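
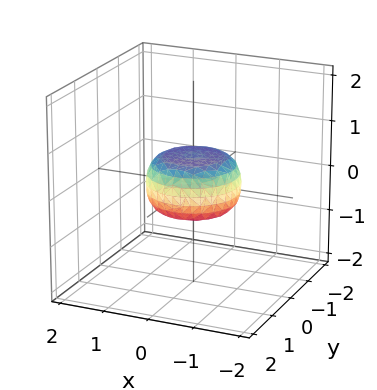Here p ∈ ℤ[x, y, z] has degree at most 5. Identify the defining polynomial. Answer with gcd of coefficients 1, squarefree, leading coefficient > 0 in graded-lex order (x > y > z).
2*x^4 + 4*x^2*y^2 + 2*y^4 - x^2 - y^2 + 3*z^2 - 1

deg p = 4.
Symmetries: the surface is invariant under rotation about z: p = q(x² + y², z).
Checking where it meets the axes: the y-axis gridline crossings are at y ∈ {-1, 1}; a circular section at z = 0 has radius exactly 1; among the integer gridlines, it crosses the x-axis at x ∈ {-1, 1}.
Assembling these constraints gives the stated polynomial.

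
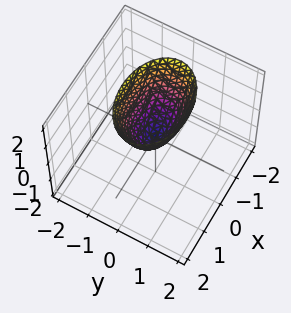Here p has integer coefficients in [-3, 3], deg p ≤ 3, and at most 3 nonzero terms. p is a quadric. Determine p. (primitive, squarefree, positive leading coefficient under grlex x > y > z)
x^2 + 2*y^2 - z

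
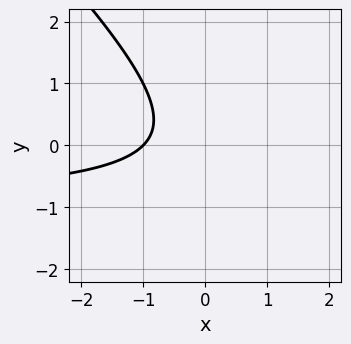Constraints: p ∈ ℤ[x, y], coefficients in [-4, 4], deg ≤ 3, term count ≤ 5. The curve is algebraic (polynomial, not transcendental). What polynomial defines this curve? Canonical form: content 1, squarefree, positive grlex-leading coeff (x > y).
First, degree: the shape is more complex than any degree-1 curve, so deg p = 2.
Next, observable constraints: one x-axis crossing is at x = -1; the curve avoids every integer y-axis point in the box.
Finally, solving for integer coefficients yields p as stated.

x*y + y^2 + x + 1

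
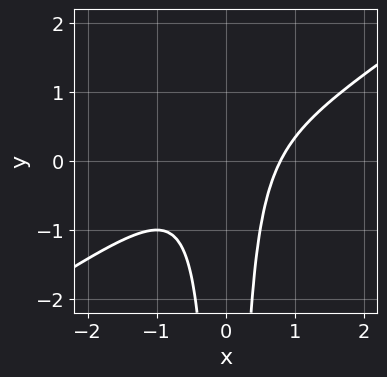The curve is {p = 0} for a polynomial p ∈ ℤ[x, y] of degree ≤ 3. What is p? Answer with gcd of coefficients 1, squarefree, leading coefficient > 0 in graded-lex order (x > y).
2*x^3 - 3*x^2*y - 1

(a) deg p = 3. The shape is more complex than any degree-2 curve.
(b) From the visible intercepts: no y-intercept at any integer in the box.
(c) Fitting integer coefficients to these (and the overall shape) gives p.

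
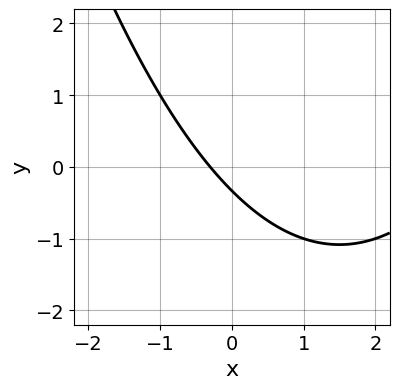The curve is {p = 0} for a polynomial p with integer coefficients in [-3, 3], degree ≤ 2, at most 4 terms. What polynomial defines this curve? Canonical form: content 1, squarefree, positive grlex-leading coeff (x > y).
1. deg p = 2.
2. Matching integer coefficients to the picture gives p.

x^2 - 3*x - 3*y - 1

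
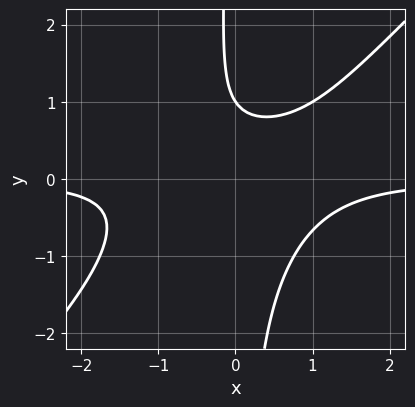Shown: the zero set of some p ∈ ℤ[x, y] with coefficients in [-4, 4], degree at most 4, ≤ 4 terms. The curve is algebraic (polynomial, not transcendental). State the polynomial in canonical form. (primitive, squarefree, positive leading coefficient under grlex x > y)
First, deg p = 3.
Next, from the visible intercepts: no x-intercept at any integer in the box; it crosses the y-axis at the gridline y = 1.
Finally, fitting integer coefficients to these (and the overall shape) gives p.

3*x^2*y - 3*x*y^2 - 2*y + 2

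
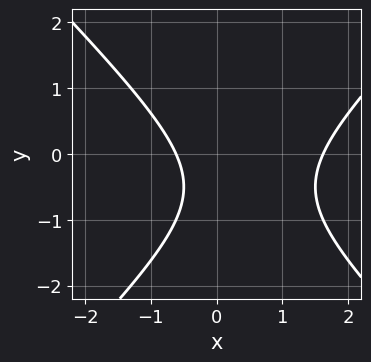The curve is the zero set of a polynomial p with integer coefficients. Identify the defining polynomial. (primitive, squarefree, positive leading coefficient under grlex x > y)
x^2 - y^2 - x - y - 1

1. deg p = 2. No degree-1 curve has this shape.
2. Against the integer gridlines: the curve avoids every integer y-axis point in the box.
3. Solving for integer coefficients yields p as stated.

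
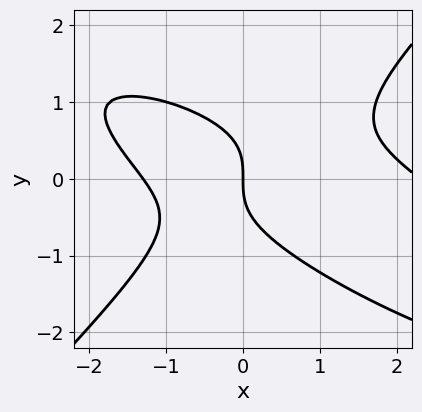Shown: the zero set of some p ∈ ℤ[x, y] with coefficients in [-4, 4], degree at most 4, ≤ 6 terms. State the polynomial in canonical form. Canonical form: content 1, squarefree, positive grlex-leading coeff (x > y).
x^3 + 2*x^2*y - 3*y^3 - x^2 - 3*x

First, deg p = 3. No degree-2 curve has this shape.
Then, observable constraints: one y-axis crossing is at y = 0; one x-axis crossing is at x = 0.
Finally, putting this together gives p.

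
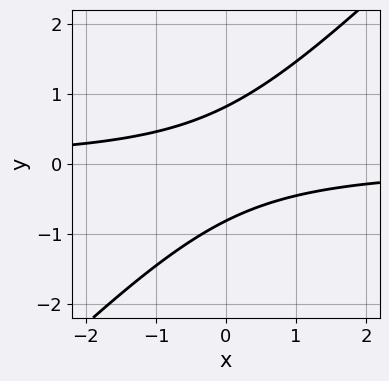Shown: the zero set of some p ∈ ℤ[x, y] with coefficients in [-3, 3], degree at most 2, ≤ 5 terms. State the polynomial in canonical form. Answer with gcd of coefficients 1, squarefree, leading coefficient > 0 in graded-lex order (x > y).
3*x*y - 3*y^2 + 2

The degree is 2 — a generic line meets the curve in up to 2 points.
Observable constraints: the curve avoids every integer x-axis point in the box.
Together with the visible shape, these determine p as stated.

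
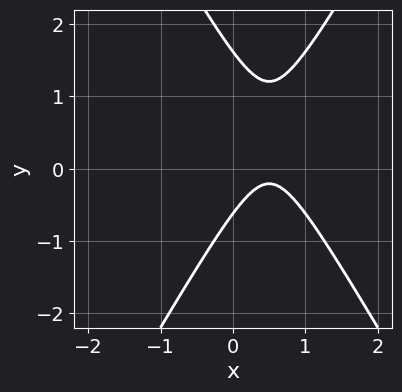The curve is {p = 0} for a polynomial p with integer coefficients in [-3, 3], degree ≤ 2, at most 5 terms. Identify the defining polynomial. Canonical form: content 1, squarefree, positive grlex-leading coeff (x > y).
(a) deg p = 2. The shape is more complex than any degree-1 curve.
(b) From the visible intercepts: the curve avoids every integer x-axis point in the box.
(c) Fitting integer coefficients to these (and the overall shape) gives p.

3*x^2 - y^2 - 3*x + y + 1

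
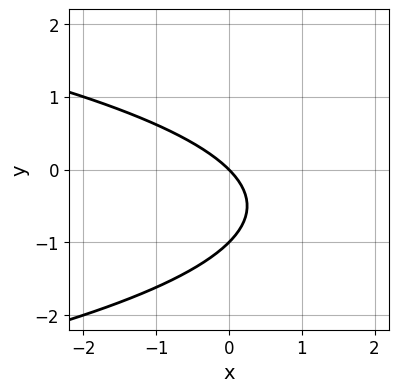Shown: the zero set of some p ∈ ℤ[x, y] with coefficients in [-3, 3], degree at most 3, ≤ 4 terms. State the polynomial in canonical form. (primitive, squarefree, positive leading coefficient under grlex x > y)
y^2 + x + y

(a) Degree: no degree-1 curve has this shape, so deg p = 2.
(b) From the axis intercepts and sections: among the integer gridlines, it crosses the y-axis at y ∈ {-1, 0}; it crosses the x-axis at the gridline x = 0.
(c) Putting this together gives p.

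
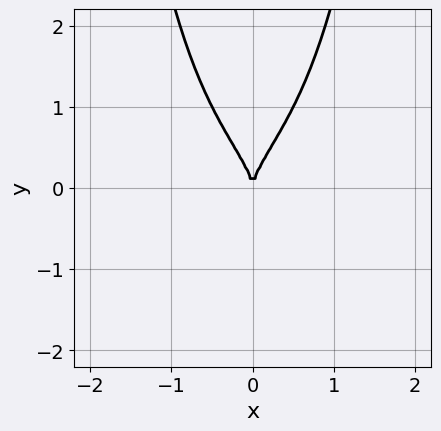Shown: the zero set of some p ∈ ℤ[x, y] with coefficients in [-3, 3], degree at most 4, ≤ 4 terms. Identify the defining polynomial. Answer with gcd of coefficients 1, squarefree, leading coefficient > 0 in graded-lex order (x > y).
2*x^2*y^2 - y^3 + 2*x^2

1. deg p = 4.
2. Symmetries: mirror symmetry x ↦ −x ⇒ only even powers of x.
3. Checking where it meets the axes: it meets the y-axis at y = 0 (among the integer gridlines); it meets the x-axis at x = 0 (among the integer gridlines).
4. Putting this together gives p.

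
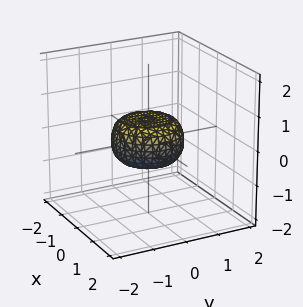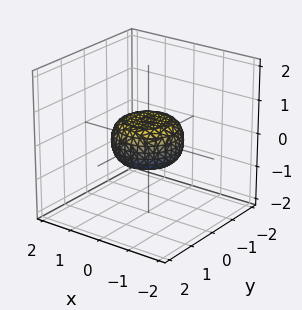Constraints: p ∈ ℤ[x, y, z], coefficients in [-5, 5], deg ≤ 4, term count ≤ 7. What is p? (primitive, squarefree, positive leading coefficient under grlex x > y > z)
First, degree: no degree-3 surface has this shape, so deg p = 4.
Next, symmetries: rotational symmetry about the z-axis ⇒ p depends on x, y only through x² + y².
Then, checking where it meets the axes: the x-axis gridline crossings are at x ∈ {-1, 1}; among the integer gridlines, it crosses the y-axis at y ∈ {-1, 1}; a circular section at z = 0 has radius exactly 1.
Finally, solving for integer coefficients yields p as stated.

2*x^4 + 4*x^2*y^2 + 2*y^4 - x^2 - y^2 + 3*z^2 - 1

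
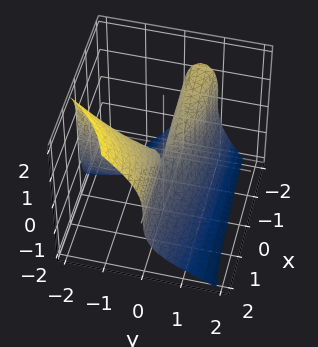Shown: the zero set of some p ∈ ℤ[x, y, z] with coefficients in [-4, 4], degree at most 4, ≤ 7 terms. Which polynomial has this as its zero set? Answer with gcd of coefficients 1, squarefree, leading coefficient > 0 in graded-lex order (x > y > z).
(a) deg p = 3. No degree-2 surface has this shape.
(b) Reading off the gridlines: the visible x-axis segment lies entirely on the surface; the y-axis gridline crossings are at y ∈ {-2, 0}; one z-axis crossing is at z = 0.
(c) Solving for integer coefficients yields p as stated.

2*x*y^2 - y^3 - z^3 - 3*x*y - 2*y^2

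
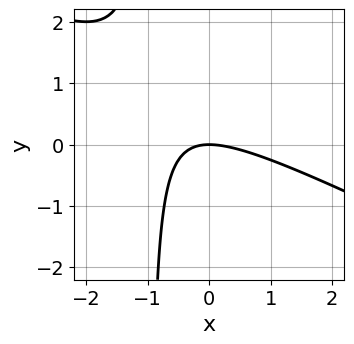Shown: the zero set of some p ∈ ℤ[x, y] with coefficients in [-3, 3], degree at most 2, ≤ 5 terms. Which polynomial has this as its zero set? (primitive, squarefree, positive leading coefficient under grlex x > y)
1. The degree is 2 — the shape is more complex than any degree-1 curve.
2. From the axis intercepts and sections: one x-axis crossing is at x = 0; it meets the y-axis at y = 0 (among the integer gridlines).
3. Assembling these constraints gives the stated polynomial.

x^2 + 2*x*y + 2*y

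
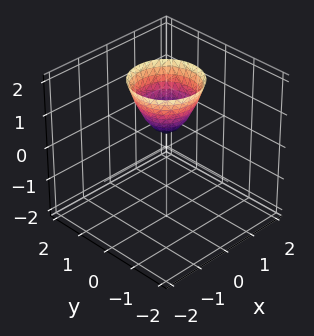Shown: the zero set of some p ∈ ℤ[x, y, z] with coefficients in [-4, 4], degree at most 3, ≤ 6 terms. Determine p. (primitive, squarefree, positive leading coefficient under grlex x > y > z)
3*x^2 + 3*y^2 - 2*z + 1

1. Degree: a generic line meets the surface in up to 2 points, so deg p = 2.
2. By symmetry, every cross-section ⟂ z is a circle, so x, y appear only via x² + y².
3. From the visible intercepts: a circular section at z = 2 has radius exactly 1; no x-intercept at any integer in the box; no y-intercept at any integer in the box.
4. The integer polynomial consistent with all of this is the stated p.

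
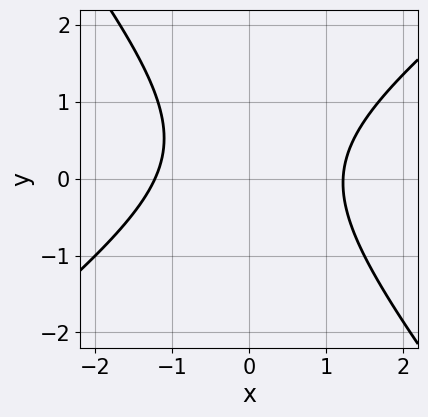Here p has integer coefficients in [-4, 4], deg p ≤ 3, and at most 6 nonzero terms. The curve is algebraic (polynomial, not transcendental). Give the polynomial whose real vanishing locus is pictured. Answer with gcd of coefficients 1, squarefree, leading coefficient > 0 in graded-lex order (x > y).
2*x^2 - x*y - 2*y^2 + y - 3

(a) deg p = 2.
(b) Checking where it meets the axes: it misses every integer gridline on the y-axis.
(c) Together with the visible shape, these determine p as stated.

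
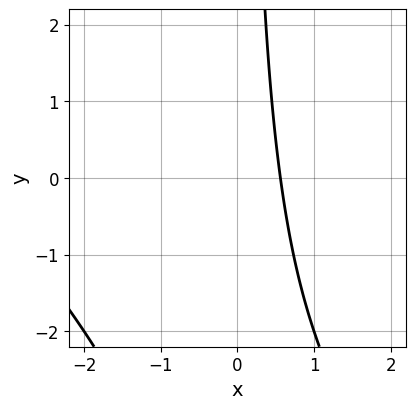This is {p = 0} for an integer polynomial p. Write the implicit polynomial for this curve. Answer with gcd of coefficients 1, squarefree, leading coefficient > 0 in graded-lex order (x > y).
x^2 + x*y + 3*x - 2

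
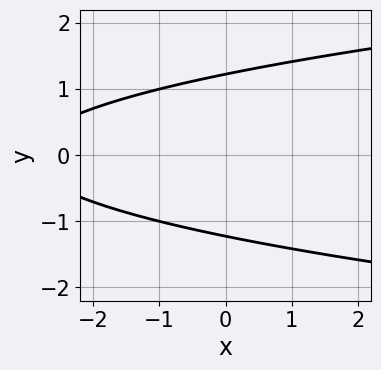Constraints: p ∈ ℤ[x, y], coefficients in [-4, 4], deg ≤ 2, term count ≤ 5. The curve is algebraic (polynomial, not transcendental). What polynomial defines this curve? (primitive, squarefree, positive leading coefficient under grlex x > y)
(a) deg p = 2.
(b) Symmetries: it's symmetric under y → −y, forcing even powers of y.
(c) Against the integer gridlines: no x-intercept at any integer in the box.
(d) Fitting integer coefficients to these (and the overall shape) gives p.

2*y^2 - x - 3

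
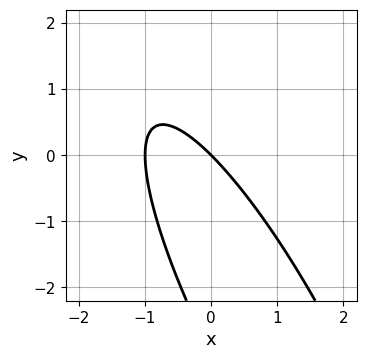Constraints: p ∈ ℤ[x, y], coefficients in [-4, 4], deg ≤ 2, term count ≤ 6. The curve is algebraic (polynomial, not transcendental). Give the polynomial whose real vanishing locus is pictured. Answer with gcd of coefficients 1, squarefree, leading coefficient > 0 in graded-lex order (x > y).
(a) The degree is 2 — the shape is more complex than any degree-1 curve.
(b) Observable constraints: one y-axis crossing is at y = 0; the x-axis gridline crossings are at x ∈ {-1, 0}.
(c) Putting this together gives p.

3*x^2 + 3*x*y + y^2 + 3*x + 3*y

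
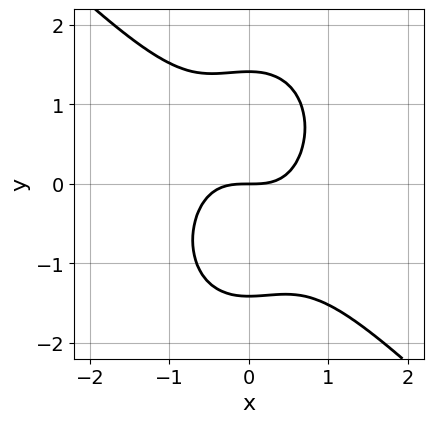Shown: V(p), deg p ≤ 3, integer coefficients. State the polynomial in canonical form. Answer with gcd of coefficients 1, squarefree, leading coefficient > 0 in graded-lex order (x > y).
1. The degree is 3 — no degree-2 curve has this shape.
2. Reading off the gridlines: it meets the y-axis at y = 0 (among the integer gridlines); it crosses the x-axis at the gridline x = 0.
3. Fitting integer coefficients to these (and the overall shape) gives p.

2*x^3 + x^2*y + y^3 - 2*y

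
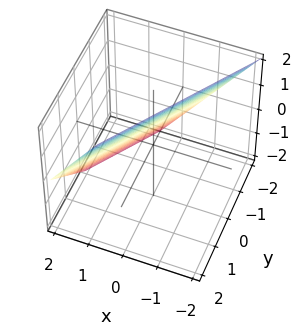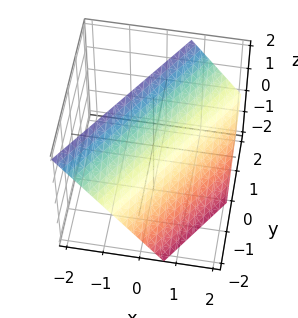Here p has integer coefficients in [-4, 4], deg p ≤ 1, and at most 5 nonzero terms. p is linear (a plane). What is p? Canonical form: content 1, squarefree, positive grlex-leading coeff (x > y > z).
3*x - 2*y + 2*z - 2

1. Degree: the surface is flat (a plane), so deg p = 1.
2. Reading off the gridlines: it meets the z-axis at z = 1 (among the integer gridlines); it crosses the y-axis at the gridline y = -1.
3. Solving for integer coefficients yields p as stated.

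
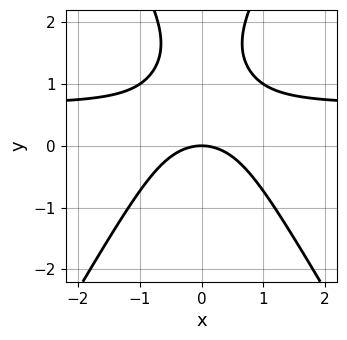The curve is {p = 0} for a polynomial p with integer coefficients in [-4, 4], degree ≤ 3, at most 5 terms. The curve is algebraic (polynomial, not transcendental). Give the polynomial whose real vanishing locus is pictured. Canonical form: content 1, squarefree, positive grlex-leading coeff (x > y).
3*x^2*y - y^3 - 2*x^2 + 3*y^2 - 3*y

deg p = 3.
Symmetries: the x ↦ −x reflection is a symmetry, so x appears only in even powers.
From the axis intercepts and sections: it crosses the x-axis at the gridline x = 0; one y-axis crossing is at y = 0.
Fitting integer coefficients to these (and the overall shape) gives p.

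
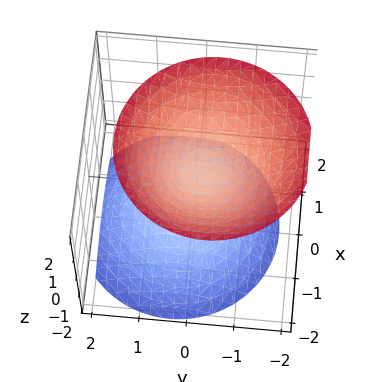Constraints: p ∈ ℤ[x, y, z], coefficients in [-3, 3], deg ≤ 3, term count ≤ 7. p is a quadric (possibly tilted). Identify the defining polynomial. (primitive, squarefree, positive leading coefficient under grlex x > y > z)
3*x^2 + 3*y^2 + y*z - 3*z^2 + 1

(a) I count 2 distinct pieces.
(b) Degree: the shape is more complex than any degree-1 surface, so deg p = 2.
(c) From the visible intercepts: it misses every integer gridline on the x-axis; no y-intercept at any integer in the box.
(d) Fitting integer coefficients to these (and the overall shape) gives p.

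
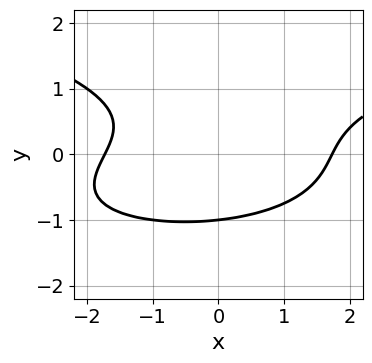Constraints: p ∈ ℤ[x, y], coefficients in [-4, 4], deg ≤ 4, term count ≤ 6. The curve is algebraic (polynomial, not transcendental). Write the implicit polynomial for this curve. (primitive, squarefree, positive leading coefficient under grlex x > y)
1. deg p = 3.
2. From the visible intercepts: one y-axis crossing is at y = -1.
3. Assembling these constraints gives the stated polynomial.

3*y^3 - x^2 + x*y + 3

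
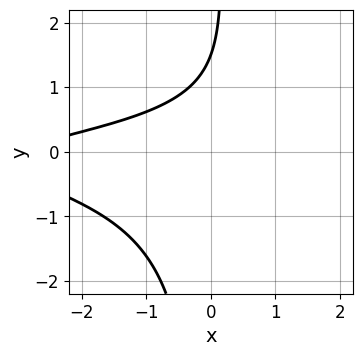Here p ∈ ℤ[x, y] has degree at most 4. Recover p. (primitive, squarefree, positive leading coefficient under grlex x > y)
2*x*y^2 + x - 2*y + 3

1. The degree is 3 — no degree-2 curve has this shape.
2. Observable constraints: no x-intercept at any integer in the box.
3. These observations pin down the coefficients.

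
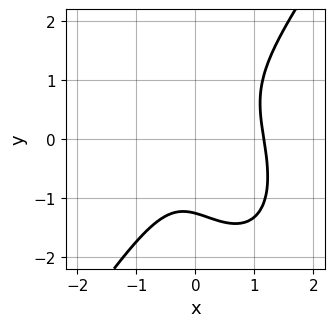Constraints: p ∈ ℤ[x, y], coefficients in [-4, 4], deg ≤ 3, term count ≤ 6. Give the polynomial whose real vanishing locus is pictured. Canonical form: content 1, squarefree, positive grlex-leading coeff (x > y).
3*x^3 - y^3 - 2*x^2 + x*y - 2

(a) deg p = 3. A generic line meets the curve in up to 3 points.
(b) Solving for integer coefficients yields p as stated.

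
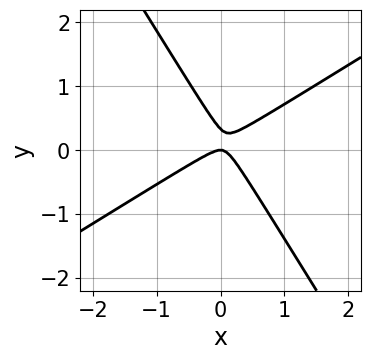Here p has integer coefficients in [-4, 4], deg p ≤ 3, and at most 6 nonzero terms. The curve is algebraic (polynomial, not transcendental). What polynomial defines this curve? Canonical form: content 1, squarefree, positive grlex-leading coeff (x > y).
1. deg p = 2.
2. From the visible intercepts: it crosses the x-axis at the gridline x = 0; one y-axis crossing is at y = 0.
3. Assembling these constraints gives the stated polynomial.

3*x^2 - 3*x*y - 3*y^2 + y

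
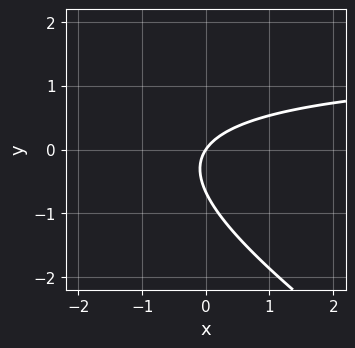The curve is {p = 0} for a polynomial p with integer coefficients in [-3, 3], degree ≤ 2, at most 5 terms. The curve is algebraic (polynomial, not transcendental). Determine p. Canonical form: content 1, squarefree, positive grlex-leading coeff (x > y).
2*x*y + 3*y^2 - 3*x + 2*y

Degree: a generic line meets the curve in up to 2 points, so deg p = 2.
Against the integer gridlines: it crosses the y-axis at the gridline y = 0; it crosses the x-axis at the gridline x = 0.
Matching integer coefficients to the picture gives p.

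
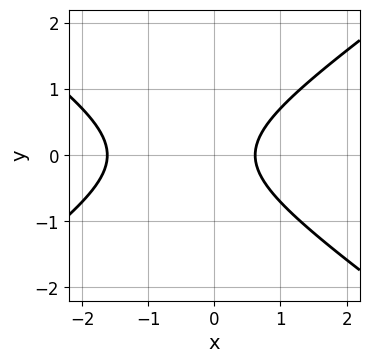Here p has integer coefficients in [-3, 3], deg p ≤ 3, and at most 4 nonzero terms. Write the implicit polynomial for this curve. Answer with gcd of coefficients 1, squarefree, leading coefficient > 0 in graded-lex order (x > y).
x^2 - 2*y^2 + x - 1

(a) Degree: a generic line meets the curve in up to 2 points, so deg p = 2.
(b) Symmetries: the y ↦ −y reflection is a symmetry, so y appears only in even powers.
(c) Reading off the gridlines: it misses every integer gridline on the y-axis.
(d) Putting this together gives p.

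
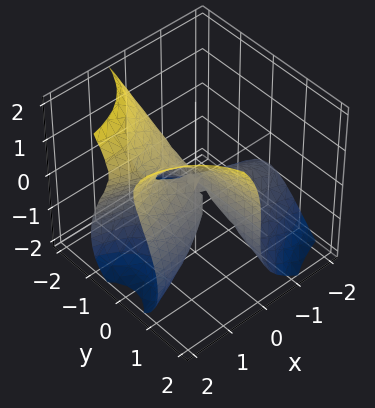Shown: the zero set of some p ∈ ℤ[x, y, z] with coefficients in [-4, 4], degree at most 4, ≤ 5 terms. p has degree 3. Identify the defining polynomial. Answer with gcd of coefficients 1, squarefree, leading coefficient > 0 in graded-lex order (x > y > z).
The degree is 3 — a generic line meets the surface in up to 3 points.
From the axis intercepts and sections: one x-axis crossing is at x = 0; it crosses the z-axis at the gridline z = 0.
These observations pin down the coefficients. Check: (0, -2, 0) on the y-axis lies on the surface, and p(0, -2, 0) = 0. ✓

3*x*y^2 - z^3 - x^2 + 2*x*z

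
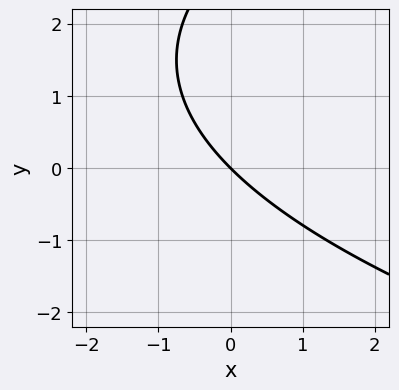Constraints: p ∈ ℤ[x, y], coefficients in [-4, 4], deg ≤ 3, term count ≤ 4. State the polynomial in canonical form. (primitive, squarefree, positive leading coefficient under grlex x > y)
y^2 - 3*x - 3*y

First, the degree is 2 — the shape is more complex than any degree-1 curve.
Then, against the integer gridlines: it crosses the x-axis at the gridline x = 0; it meets the y-axis at y = 0 (among the integer gridlines).
Finally, these observations pin down the coefficients.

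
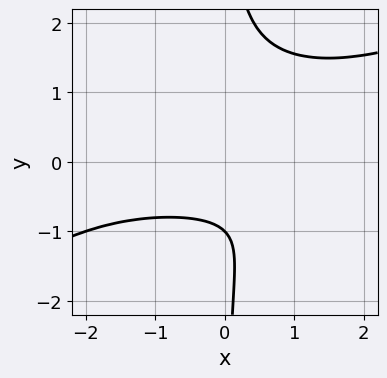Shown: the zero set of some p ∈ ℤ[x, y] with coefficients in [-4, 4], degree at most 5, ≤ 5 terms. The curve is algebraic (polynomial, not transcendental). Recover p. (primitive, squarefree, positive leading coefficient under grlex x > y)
First, deg p = 4. No degree-3 curve has this shape.
Then, reading off the gridlines: it crosses the y-axis at the gridline y = -1; no x-intercept at any integer in the box.
Finally, solving for integer coefficients yields p as stated.

x^2*y^2 - 2*x*y^3 + 2*y + 2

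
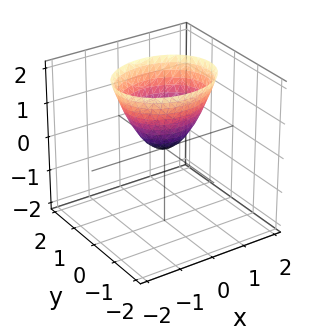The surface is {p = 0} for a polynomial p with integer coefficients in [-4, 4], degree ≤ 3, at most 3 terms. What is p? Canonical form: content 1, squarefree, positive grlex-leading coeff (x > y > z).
2*x^2 + 3*y^2 - 2*z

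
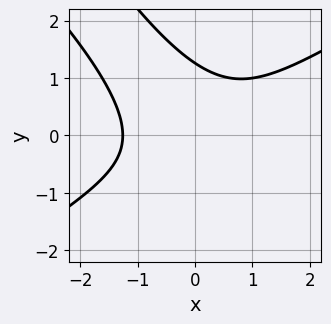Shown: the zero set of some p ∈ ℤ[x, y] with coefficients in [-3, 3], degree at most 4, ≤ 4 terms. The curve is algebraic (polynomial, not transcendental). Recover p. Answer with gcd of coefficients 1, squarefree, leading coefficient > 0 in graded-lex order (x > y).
The degree is 3 — no degree-2 curve has this shape.
Putting this together gives p.

x^3 - 2*x*y^2 - y^3 + 2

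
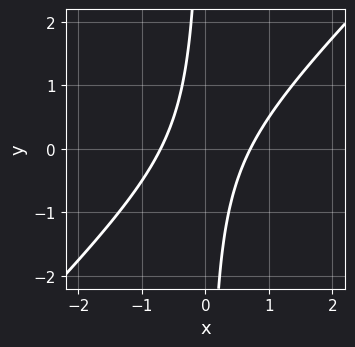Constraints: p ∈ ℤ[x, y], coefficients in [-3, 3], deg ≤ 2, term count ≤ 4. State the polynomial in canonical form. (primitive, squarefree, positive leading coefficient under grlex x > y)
2*x^2 - 2*x*y - 1

Degree: no degree-1 curve has this shape, so deg p = 2.
From the visible intercepts: the curve avoids every integer y-axis point in the box.
Fitting integer coefficients to these (and the overall shape) gives p.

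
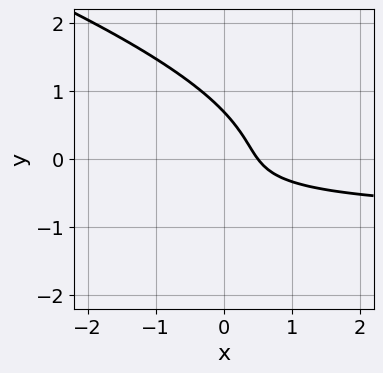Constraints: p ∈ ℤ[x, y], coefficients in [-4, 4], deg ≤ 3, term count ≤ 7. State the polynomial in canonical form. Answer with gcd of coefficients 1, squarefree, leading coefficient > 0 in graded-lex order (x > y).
x*y^2 + 3*y^3 + 3*x*y + 2*x - 1

(a) Degree: a generic line meets the curve in up to 3 points, so deg p = 3.
(b) The integer polynomial consistent with all of this is the stated p.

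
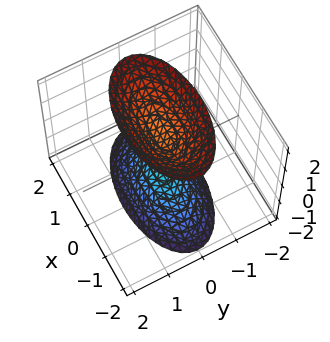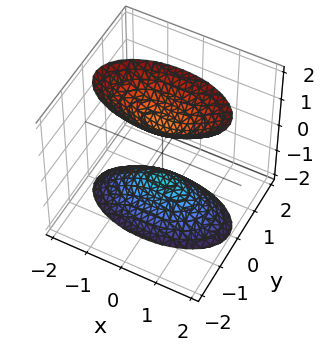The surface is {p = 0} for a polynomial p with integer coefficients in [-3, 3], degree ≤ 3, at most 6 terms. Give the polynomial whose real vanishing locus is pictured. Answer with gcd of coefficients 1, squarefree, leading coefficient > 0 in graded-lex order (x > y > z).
(a) I count 2 distinct pieces.
(b) The degree is 2 — two separate bowl-shaped sheets opening away from each other; a quadric.
(c) Symmetries: it's symmetric under z → −z, forcing even powers of z; it's symmetric under x → −x, forcing even powers of x; the y ↦ −y reflection is a symmetry, so y appears only in even powers.
(d) Reading off the gridlines: the surface avoids every integer y-axis point in the box; among the integer gridlines, it crosses the z-axis at z ∈ {-1, 1}.
(e) Fitting integer coefficients to these (and the overall shape) gives p.

x^2 + 3*y^2 - z^2 + 1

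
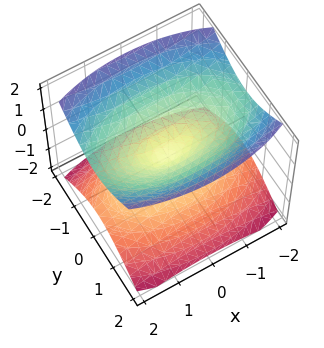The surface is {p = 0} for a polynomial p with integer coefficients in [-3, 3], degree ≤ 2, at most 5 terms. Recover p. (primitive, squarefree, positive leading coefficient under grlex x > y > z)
x^2 + 3*y^2 - 3*z^2

1. I count 2 distinct pieces.
2. Degree: a double cone through the origin; a quadric, so deg p = 2.
3. Symmetries: the y ↦ −y reflection is a symmetry, so y appears only in even powers; mirror symmetry x ↦ −x ⇒ only even powers of x; mirror symmetry z ↦ −z ⇒ only even powers of z.
4. From the visible intercepts: it meets the y-axis at y = 0 (among the integer gridlines); one z-axis crossing is at z = 0.
5. Matching integer coefficients to the picture gives p.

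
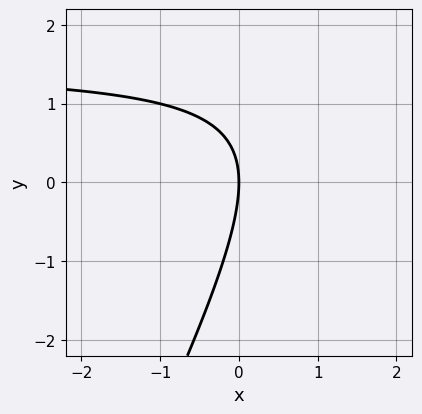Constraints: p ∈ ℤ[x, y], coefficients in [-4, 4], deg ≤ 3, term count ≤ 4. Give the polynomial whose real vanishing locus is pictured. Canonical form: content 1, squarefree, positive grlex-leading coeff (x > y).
2*x*y - y^2 - 3*x

(a) Degree: a generic line meets the curve in up to 2 points, so deg p = 2.
(b) From the axis intercepts and sections: one y-axis crossing is at y = 0; it meets the x-axis at x = 0 (among the integer gridlines).
(c) Together with the visible shape, these determine p as stated.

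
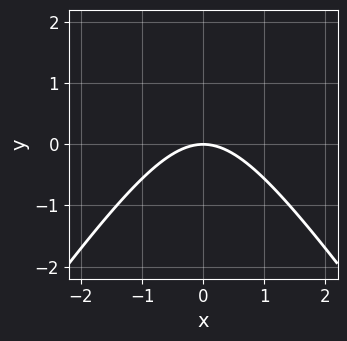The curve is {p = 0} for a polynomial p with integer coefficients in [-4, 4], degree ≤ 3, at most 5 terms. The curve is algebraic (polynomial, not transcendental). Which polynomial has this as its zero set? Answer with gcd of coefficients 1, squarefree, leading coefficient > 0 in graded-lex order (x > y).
2*x^2 - y^2 + 3*y

Degree: a generic line meets the curve in up to 2 points, so deg p = 2.
Symmetries: it's symmetric under x → −x, forcing even powers of x.
Against the integer gridlines: it crosses the x-axis at the gridline x = 0; it meets the y-axis at y = 0 (among the integer gridlines).
Fitting integer coefficients to these (and the overall shape) gives p.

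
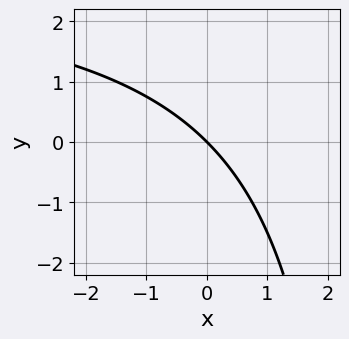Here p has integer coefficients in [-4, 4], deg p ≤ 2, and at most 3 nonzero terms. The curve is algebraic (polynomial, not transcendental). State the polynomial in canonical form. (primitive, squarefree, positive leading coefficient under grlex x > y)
(a) The degree is 2 — no degree-1 curve has this shape.
(b) Against the integer gridlines: it meets the x-axis at x = 0 (among the integer gridlines); one y-axis crossing is at y = 0.
(c) Putting this together gives p.

x*y - 3*x - 3*y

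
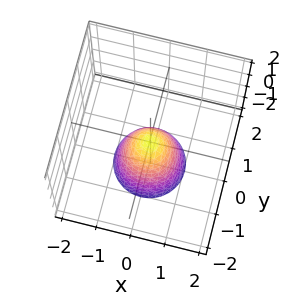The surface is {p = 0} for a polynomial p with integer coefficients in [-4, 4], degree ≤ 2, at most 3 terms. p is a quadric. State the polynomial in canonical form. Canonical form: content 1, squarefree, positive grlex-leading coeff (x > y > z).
1. Degree: a paraboloid; a quadric, so deg p = 2.
2. By symmetry, every cross-section ⟂ z is a circle, so x, y appear only via x² + y².
3. From the axis intercepts and sections: one x-axis crossing is at x = 0; a circular section at z = -1 has radius between 0 and 1; it crosses the z-axis at the gridline z = 0; it crosses the y-axis at the gridline y = 0.
4. Solving for integer coefficients yields p as stated.

2*x^2 + 2*y^2 + z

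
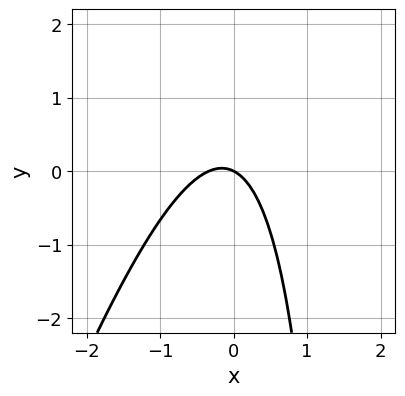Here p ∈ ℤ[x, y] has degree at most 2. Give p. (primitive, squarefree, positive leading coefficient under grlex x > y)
1. deg p = 2. No degree-1 curve has this shape.
2. Reading off the gridlines: it crosses the y-axis at the gridline y = 0; it crosses the x-axis at the gridline x = 0.
3. Solving for integer coefficients yields p as stated.

3*x^2 - x*y + x + 2*y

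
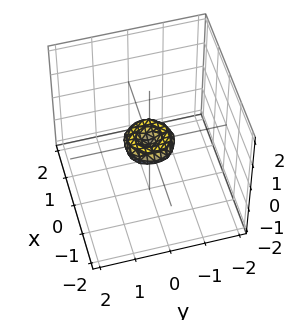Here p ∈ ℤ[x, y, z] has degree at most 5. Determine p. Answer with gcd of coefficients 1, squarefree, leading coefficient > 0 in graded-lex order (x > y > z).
First, deg p = 4. A generic line meets the surface in up to 4 points.
Next, by symmetry, the z-axis is an axis of rotation, so x and y enter only as x² + y².
Then, from the visible intercepts: it crosses the x-axis at the gridline x = 0; a circular section at z = 0 has radius between 0 and 1.
Finally, the integer polynomial consistent with all of this is the stated p.

2*x^4 + 4*x^2*y^2 + 2*y^4 - x^2 - y^2 + 2*z^2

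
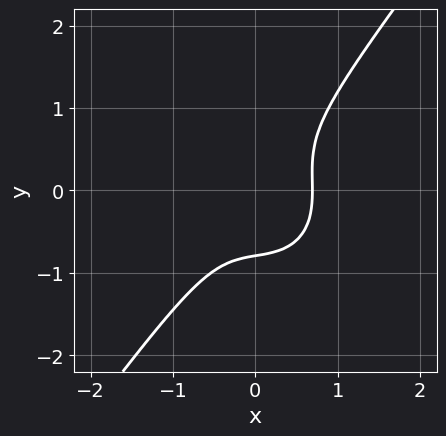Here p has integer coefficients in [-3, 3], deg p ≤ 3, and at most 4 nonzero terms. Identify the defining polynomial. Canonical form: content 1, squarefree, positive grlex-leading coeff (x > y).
3*x^3 + x*y^2 - 2*y^3 - 1

(a) deg p = 3.
(b) The integer polynomial consistent with all of this is the stated p.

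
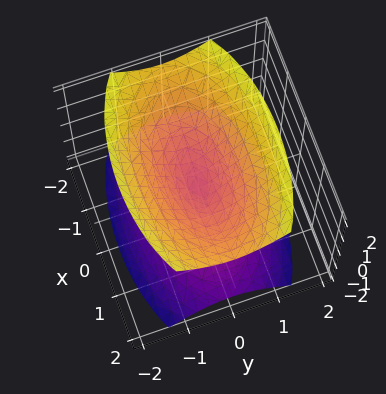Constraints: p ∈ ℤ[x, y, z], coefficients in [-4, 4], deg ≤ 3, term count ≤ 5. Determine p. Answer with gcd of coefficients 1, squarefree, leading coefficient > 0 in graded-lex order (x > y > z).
x^2 + 3*y^2 - 2*z^2

1. There are 2 components. Treating them together as one polynomial.
2. deg p = 2. Two nappes meeting at a single point; a quadric.
3. Symmetries: mirror symmetry z ↦ −z ⇒ only even powers of z; the x ↦ −x reflection is a symmetry, so x appears only in even powers; it's symmetric under y → −y, forcing even powers of y.
4. From the axis intercepts and sections: it meets the y-axis at y = 0 (among the integer gridlines); one z-axis crossing is at z = 0.
5. Assembling these constraints gives the stated polynomial.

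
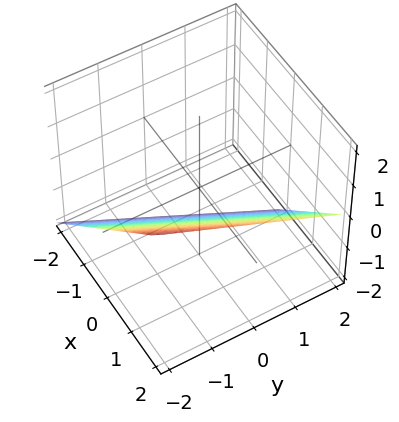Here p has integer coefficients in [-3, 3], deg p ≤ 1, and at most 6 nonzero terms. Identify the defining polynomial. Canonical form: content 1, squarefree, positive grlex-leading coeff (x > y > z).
2*x - y - 2*z - 2

First, deg p = 1. Every cross-section is a straight line — this is a plane.
Then, observable constraints: one x-axis crossing is at x = 1; it meets the y-axis at y = -2 (among the integer gridlines); it meets the z-axis at z = -1 (among the integer gridlines).
Finally, assembling these constraints gives the stated polynomial.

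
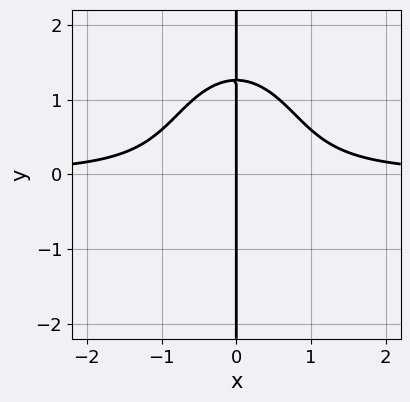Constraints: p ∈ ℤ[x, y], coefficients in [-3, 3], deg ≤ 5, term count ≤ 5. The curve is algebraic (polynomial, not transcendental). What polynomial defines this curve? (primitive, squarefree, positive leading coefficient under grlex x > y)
3*x^3*y + x*y^3 - 2*x

First, degree: a generic line meets the curve in up to 4 points, so deg p = 4.
Then, from the axis intercepts and sections: every point of the y-axis in the box is on the curve; it crosses the x-axis at the gridline x = 0.
Finally, matching integer coefficients to the picture gives p.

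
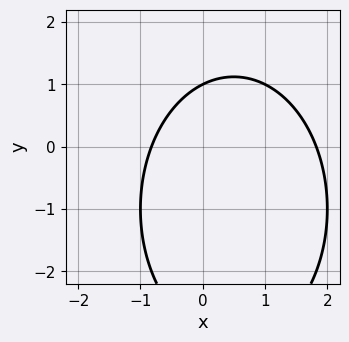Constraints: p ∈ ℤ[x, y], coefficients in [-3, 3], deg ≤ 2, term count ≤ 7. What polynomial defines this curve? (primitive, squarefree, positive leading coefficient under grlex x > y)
(a) deg p = 2.
(b) Reading off the gridlines: it crosses the y-axis at the gridline y = 1.
(c) Putting this together gives p.

2*x^2 + y^2 - 2*x + 2*y - 3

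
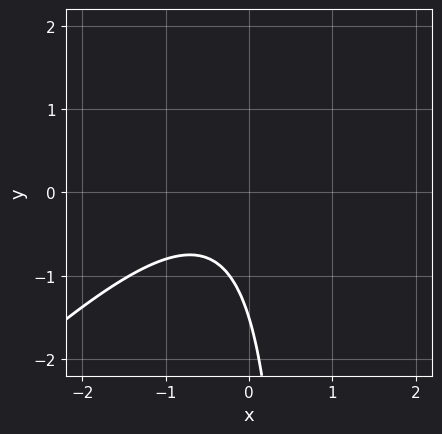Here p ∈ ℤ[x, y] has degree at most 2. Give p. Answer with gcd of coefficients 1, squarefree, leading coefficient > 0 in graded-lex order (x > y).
3*x^2 - 3*x*y + 2*x + 2*y + 3

(a) The degree is 2 — the shape is more complex than any degree-1 curve.
(b) Checking where it meets the axes: the curve avoids every integer x-axis point in the box.
(c) Matching integer coefficients to the picture gives p.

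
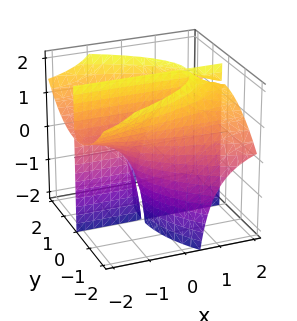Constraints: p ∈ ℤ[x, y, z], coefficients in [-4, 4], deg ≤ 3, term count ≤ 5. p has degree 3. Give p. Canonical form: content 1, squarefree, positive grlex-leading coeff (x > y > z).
2*x*y*z + y^3 - 2*x*y - 2*y

(a) I count 2 distinct pieces. They look like related sheets of one shape, so recover p as a whole.
(b) Degree: a generic line meets the surface in up to 3 points, so deg p = 3.
(c) Observable constraints: every point of the x-axis in the box is on the surface; the visible z-axis segment lies entirely on the surface.
(d) Together with the visible shape, these determine p as stated.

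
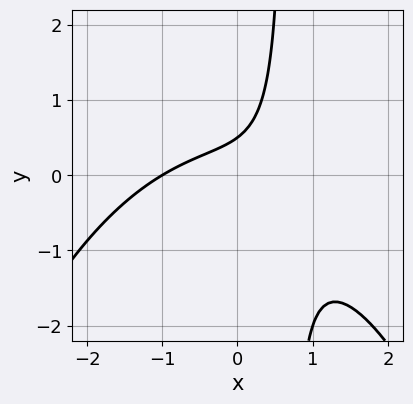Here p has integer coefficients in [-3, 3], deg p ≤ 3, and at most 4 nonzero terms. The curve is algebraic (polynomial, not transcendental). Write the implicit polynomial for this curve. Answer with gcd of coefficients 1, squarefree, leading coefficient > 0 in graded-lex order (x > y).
x^3 + 3*x*y - 2*y + 1

Degree: a generic line meets the curve in up to 3 points, so deg p = 3.
Against the integer gridlines: one x-axis crossing is at x = -1.
Assembling these constraints gives the stated polynomial.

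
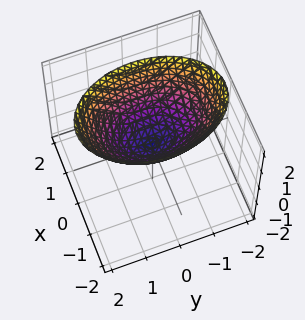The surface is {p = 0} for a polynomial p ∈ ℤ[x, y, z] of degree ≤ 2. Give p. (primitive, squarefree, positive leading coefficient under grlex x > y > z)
The degree is 2 — a paraboloid; a quadric.
Symmetries: it's symmetric under x → −x, forcing even powers of x; the y ↦ −y reflection is a symmetry, so y appears only in even powers.
Reading off the gridlines: one z-axis crossing is at z = 0; it meets the x-axis at x = 0 (among the integer gridlines); it meets the y-axis at y = 0 (among the integer gridlines).
The integer polynomial consistent with all of this is the stated p.

2*x^2 + y^2 - 2*z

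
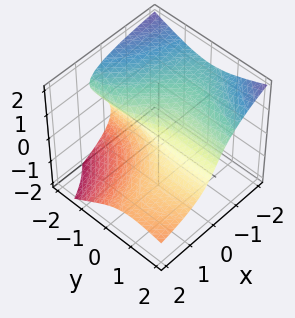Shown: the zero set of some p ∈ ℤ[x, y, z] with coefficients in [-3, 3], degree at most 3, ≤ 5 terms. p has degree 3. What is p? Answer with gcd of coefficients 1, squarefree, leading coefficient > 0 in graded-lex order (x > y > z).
x*y^2 + x*y*z + 2*z^3 + 2*y*z + 2*x

First, the degree is 3 — the shape is more complex than any degree-2 surface.
Next, observable constraints: every point of the y-axis in the box is on the surface; it meets the x-axis at x = 0 (among the integer gridlines); one z-axis crossing is at z = 0.
Finally, these observations pin down the coefficients.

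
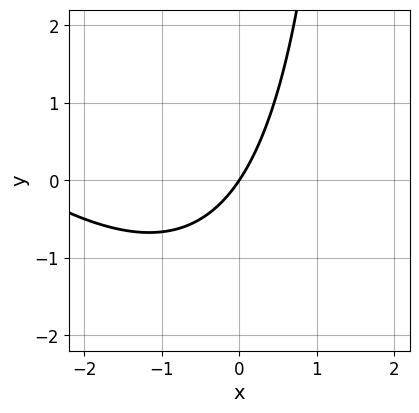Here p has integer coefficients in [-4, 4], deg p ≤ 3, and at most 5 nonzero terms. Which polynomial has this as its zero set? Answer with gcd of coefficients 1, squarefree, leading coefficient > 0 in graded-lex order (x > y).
x^2 + x*y + 3*x - 2*y

First, degree: a generic line meets the curve in up to 2 points, so deg p = 2.
Then, from the axis intercepts and sections: one x-axis crossing is at x = 0; it crosses the y-axis at the gridline y = 0.
Finally, solving for integer coefficients yields p as stated.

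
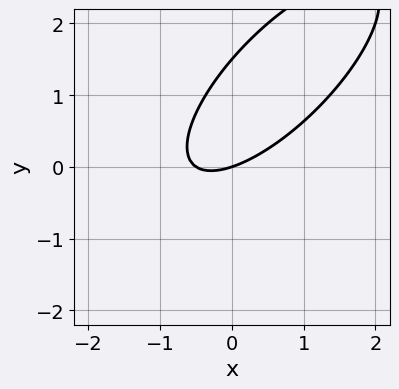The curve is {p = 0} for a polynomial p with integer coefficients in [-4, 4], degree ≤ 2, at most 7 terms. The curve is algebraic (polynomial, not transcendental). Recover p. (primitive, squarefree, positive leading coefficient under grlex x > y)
2*x^2 - 3*x*y + 2*y^2 + x - 3*y

The degree is 2 — no degree-1 curve has this shape.
Observable constraints: one y-axis crossing is at y = 0; it meets the x-axis at x = 0 (among the integer gridlines).
Together with the visible shape, these determine p as stated.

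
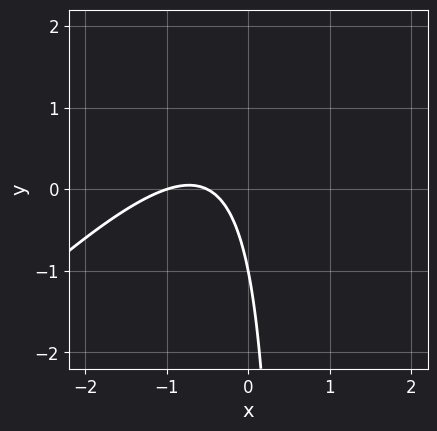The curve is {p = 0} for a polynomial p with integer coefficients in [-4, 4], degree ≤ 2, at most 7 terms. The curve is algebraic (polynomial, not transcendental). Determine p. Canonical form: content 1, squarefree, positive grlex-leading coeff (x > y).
First, deg p = 2.
Next, from the axis intercepts and sections: it meets the x-axis at x = -1 (among the integer gridlines); one y-axis crossing is at y = -1.
Finally, together with the visible shape, these determine p as stated.

2*x^2 - 2*x*y + 3*x + y + 1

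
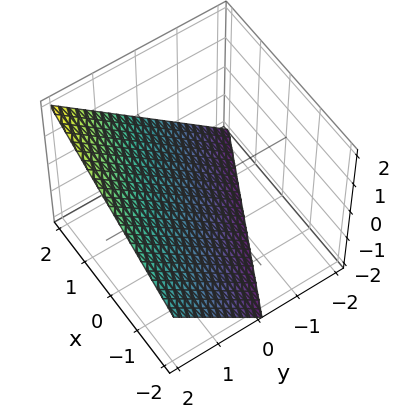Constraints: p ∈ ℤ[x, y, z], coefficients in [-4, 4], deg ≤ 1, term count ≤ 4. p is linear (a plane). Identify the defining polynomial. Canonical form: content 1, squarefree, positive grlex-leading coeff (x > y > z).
x + 2*y - 2*z - 2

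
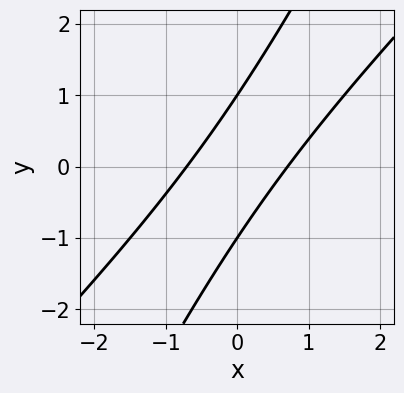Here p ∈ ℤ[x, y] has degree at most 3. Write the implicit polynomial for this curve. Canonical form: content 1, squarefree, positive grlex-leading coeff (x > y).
First, degree: the shape is more complex than any degree-1 curve, so deg p = 2.
Next, reading off the gridlines: among the integer gridlines, it crosses the y-axis at y ∈ {-1, 1}.
Finally, fitting integer coefficients to these (and the overall shape) gives p.

2*x^2 - 3*x*y + y^2 - 1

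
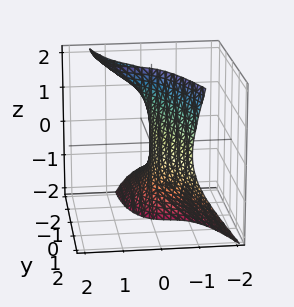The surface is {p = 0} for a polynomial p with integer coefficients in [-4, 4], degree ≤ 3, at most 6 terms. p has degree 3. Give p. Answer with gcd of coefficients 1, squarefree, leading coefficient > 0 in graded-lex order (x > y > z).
3*x^3 - 2*x^2*z + y*z^2 + y^2 + 3*x

First, degree: the shape is more complex than any degree-2 surface, so deg p = 3.
Next, checking where it meets the axes: it crosses the x-axis at the gridline x = 0; it meets the y-axis at y = 0 (among the integer gridlines).
Finally, matching integer coefficients to the picture gives p. Check: (0, 0, -1) on the z-axis lies on the surface, and p(0, 0, -1) = 0. ✓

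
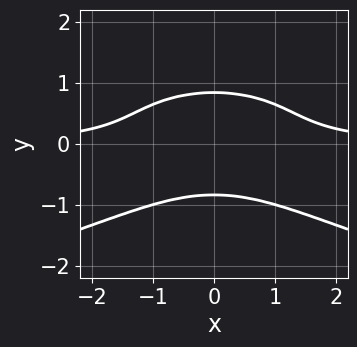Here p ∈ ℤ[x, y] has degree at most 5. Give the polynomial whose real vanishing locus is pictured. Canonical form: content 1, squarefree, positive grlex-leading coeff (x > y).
2*y^4 + x^2*y - 1

First, the degree is 4 — a generic line meets the curve in up to 4 points.
Then, symmetries: it's symmetric under x → −x, forcing even powers of x.
Then, from the visible intercepts: the curve avoids every integer x-axis point in the box.
Finally, assembling these constraints gives the stated polynomial.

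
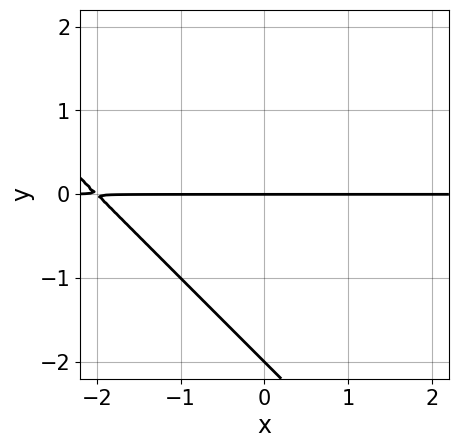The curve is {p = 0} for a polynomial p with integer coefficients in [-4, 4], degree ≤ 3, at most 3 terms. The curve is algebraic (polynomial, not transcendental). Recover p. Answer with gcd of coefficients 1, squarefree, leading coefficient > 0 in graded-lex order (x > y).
First, deg p = 2. A generic line meets the curve in up to 2 points.
Then, from the visible intercepts: the y-axis gridline crossings are at y ∈ {-2, 0}; the visible x-axis segment lies entirely on the curve.
Finally, solving for integer coefficients yields p as stated.

x*y + y^2 + 2*y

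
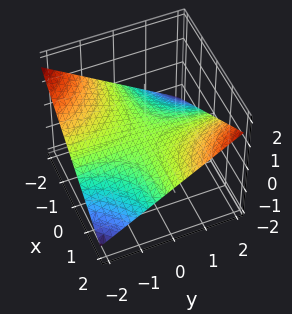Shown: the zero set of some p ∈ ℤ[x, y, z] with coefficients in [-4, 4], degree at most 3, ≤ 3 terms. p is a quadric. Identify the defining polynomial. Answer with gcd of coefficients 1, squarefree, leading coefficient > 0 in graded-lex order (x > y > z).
The degree is 2 — a hyperbolic paraboloid; a quadric.
Against the integer gridlines: every point of the x-axis in the box is on the surface; every point of the y-axis in the box is on the surface; one z-axis crossing is at z = 0.
These observations pin down the coefficients.

x*y - 3*z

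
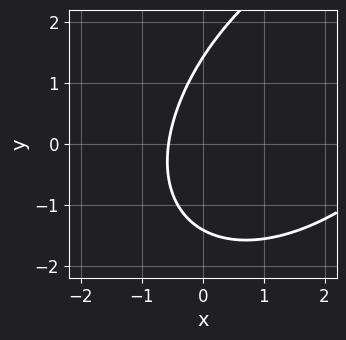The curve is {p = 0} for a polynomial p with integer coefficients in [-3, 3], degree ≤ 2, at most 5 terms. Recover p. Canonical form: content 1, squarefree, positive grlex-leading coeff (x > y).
Degree: no degree-1 curve has this shape, so deg p = 2.
Putting this together gives p.

x^2 - x*y + y^2 - 3*x - 2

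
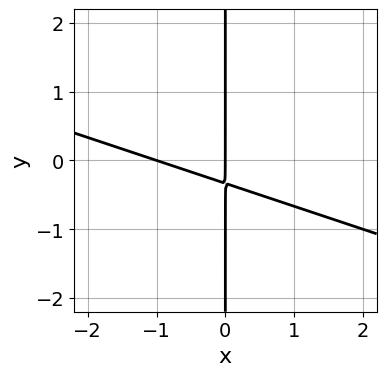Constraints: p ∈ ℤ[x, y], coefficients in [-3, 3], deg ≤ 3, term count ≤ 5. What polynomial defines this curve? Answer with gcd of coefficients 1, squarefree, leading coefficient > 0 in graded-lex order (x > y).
x^2 + 3*x*y + x

First, degree: the shape is more complex than any degree-1 curve, so deg p = 2.
Then, checking where it meets the axes: the x-axis gridline crossings are at x ∈ {-1, 0}; the visible y-axis segment lies entirely on the curve.
Finally, putting this together gives p.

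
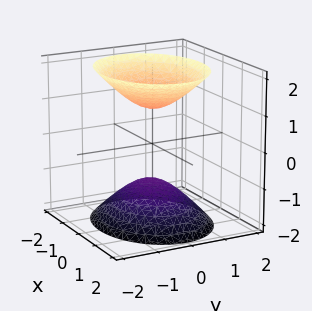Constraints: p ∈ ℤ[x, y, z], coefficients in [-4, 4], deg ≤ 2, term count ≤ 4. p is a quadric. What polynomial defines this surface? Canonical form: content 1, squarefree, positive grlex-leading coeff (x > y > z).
2*x^2 + 3*y^2 - 2*z^2 + 2

First, there are 2 components. Treating them together as one polynomial.
Next, degree: two sheets facing apart; a quadric, so deg p = 2.
Then, symmetries: it's symmetric under z → −z, forcing even powers of z; the x ↦ −x reflection is a symmetry, so x appears only in even powers; it's symmetric under y → −y, forcing even powers of y.
Then, against the integer gridlines: among the integer gridlines, it crosses the z-axis at z ∈ {-1, 1}; no x-intercept at any integer in the box; no y-intercept at any integer in the box.
Finally, putting this together gives p.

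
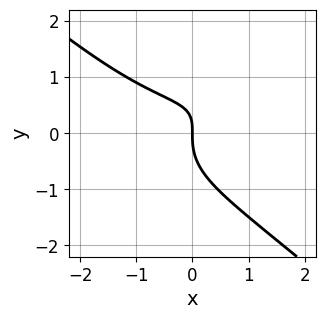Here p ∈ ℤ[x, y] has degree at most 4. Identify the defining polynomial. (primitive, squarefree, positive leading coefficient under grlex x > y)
(a) The degree is 3 — a generic line meets the curve in up to 3 points.
(b) Observable constraints: it crosses the x-axis at the gridline x = 0; it crosses the y-axis at the gridline y = 0.
(c) These observations pin down the coefficients.

x^3 - x^2*y + 3*y^3 - 3*x*y + 3*x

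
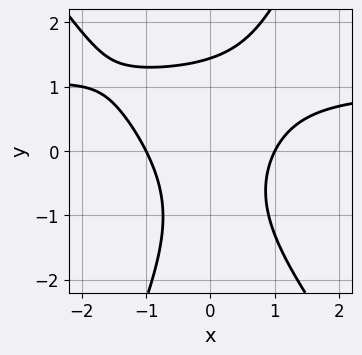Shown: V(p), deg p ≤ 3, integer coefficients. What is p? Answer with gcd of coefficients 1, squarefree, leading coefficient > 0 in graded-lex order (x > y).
3*x^2*y + x*y^2 - y^3 - 3*x^2 + 3

First, deg p = 3.
Next, from the axis intercepts and sections: the x-axis gridline crossings are at x ∈ {-1, 1}.
Finally, assembling these constraints gives the stated polynomial.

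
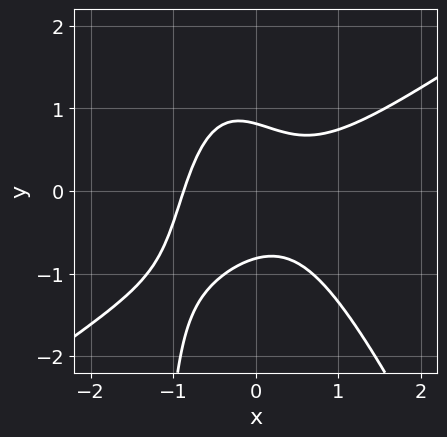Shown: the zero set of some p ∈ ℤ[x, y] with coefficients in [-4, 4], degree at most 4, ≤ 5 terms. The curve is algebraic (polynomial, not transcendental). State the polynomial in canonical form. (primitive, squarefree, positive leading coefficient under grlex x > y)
First, the degree is 3 — no degree-2 curve has this shape.
Finally, solving for integer coefficients yields p as stated.

3*x^3 - 3*x^2*y - 2*x*y^2 - 3*y^2 + 2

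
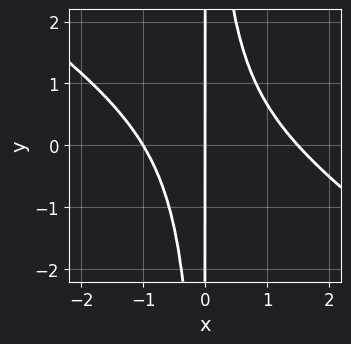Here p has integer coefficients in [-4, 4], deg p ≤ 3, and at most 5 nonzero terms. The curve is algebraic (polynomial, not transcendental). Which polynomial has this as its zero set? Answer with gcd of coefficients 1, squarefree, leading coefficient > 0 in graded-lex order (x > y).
deg p = 3. A generic line meets the curve in up to 3 points.
Reading off the gridlines: among the integer gridlines, it crosses the x-axis at x ∈ {-1, 0}; the visible y-axis segment lies entirely on the curve.
Fitting integer coefficients to these (and the overall shape) gives p.

2*x^3 + 3*x^2*y - x^2 - 3*x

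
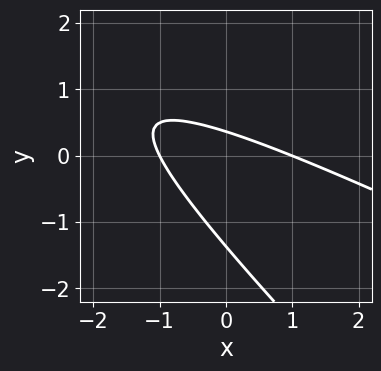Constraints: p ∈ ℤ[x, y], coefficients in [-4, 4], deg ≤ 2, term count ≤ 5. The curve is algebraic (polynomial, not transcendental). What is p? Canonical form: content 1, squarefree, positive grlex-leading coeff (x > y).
Degree: the shape is more complex than any degree-1 curve, so deg p = 2.
Reading off the gridlines: the x-axis gridline crossings are at x ∈ {-1, 1}.
Putting this together gives p.

x^2 + 3*x*y + 2*y^2 + 2*y - 1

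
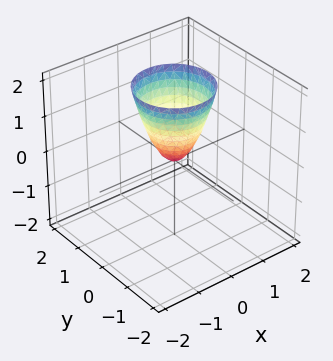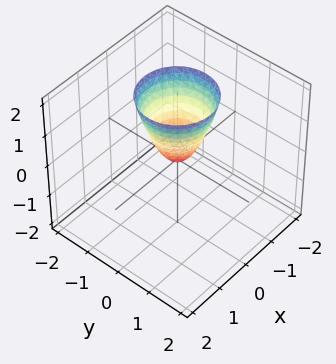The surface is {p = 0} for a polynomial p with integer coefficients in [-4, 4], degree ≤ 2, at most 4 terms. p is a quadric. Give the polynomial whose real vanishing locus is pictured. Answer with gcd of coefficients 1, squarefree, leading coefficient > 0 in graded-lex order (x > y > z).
2*x^2 + 2*y^2 - z

deg p = 2. A paraboloid; a quadric.
Symmetry: the surface is invariant under rotation about z: p = q(x² + y², z).
Against the integer gridlines: it meets the x-axis at x = 0 (among the integer gridlines); one y-axis crossing is at y = 0; a circular section at z = 1 has radius between 0 and 1.
Putting this together gives p.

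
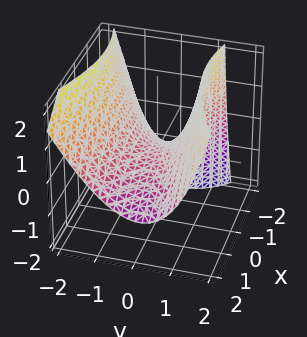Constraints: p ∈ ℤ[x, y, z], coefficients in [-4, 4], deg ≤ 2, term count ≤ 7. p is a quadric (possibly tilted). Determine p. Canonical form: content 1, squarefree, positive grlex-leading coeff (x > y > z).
deg p = 2. A generic line meets the surface in up to 2 points.
From the visible intercepts: one y-axis crossing is at y = 0; it meets the z-axis at z = 0 (among the integer gridlines).
The integer polynomial consistent with all of this is the stated p.

x^2 + x*z - 3*y^2 - y*z + 3*z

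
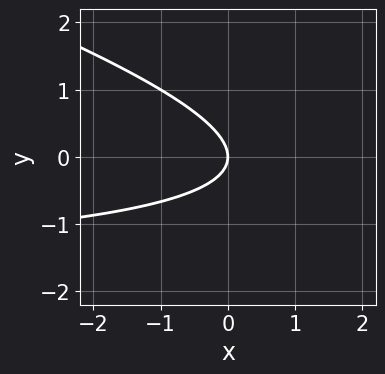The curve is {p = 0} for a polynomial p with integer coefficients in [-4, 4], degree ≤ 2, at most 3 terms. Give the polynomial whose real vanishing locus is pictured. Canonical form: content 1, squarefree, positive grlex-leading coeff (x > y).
First, deg p = 2. No degree-1 curve has this shape.
Next, from the axis intercepts and sections: it meets the y-axis at y = 0 (among the integer gridlines); one x-axis crossing is at x = 0.
Finally, these observations pin down the coefficients.

x*y + 3*y^2 + 2*x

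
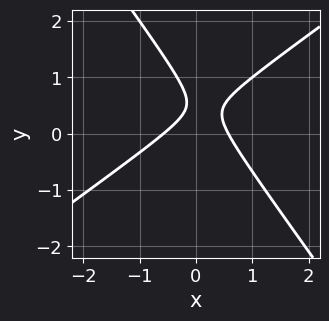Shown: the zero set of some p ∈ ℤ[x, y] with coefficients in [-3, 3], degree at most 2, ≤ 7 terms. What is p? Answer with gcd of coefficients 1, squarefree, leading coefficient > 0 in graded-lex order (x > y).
3*x^2 - 2*x*y - 3*y^2 + 3*y - 1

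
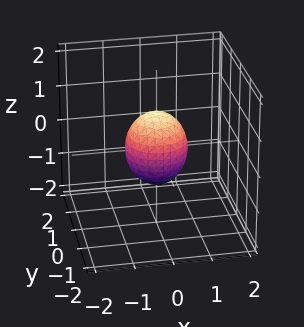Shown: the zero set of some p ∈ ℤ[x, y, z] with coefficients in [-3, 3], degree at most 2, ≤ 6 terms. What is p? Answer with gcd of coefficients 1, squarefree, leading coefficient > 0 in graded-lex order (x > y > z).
deg p = 2. A closed, bounded, convex surface; a quadric.
Symmetries: every cross-section ⟂ z is a circle, so x, y appear only via x² + y²; mirror symmetry z ↦ −z ⇒ only even powers of z.
Checking where it meets the axes: among the integer gridlines, it crosses the z-axis at z ∈ {-1, 1}; a circular section at z = 0 has radius between 0 and 1.
Solving for integer coefficients yields p as stated.

3*x^2 + 3*y^2 + 2*z^2 - 2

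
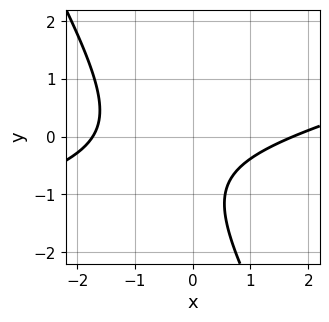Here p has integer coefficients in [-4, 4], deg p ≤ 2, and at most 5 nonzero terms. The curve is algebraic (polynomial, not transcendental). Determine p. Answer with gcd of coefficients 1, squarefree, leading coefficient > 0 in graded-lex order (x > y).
x^2 - 3*x*y - 2*y^2 - 3*y - 3

Degree: a generic line meets the curve in up to 2 points, so deg p = 2.
Against the integer gridlines: the curve avoids every integer y-axis point in the box.
Assembling these constraints gives the stated polynomial.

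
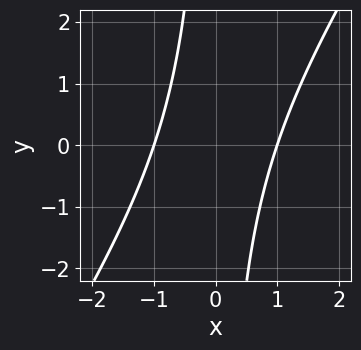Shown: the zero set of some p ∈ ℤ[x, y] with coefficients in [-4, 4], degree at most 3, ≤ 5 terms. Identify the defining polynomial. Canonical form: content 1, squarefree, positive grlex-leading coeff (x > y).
1. deg p = 2. No degree-1 curve has this shape.
2. From the axis intercepts and sections: the x-axis gridline crossings are at x ∈ {-1, 1}; no y-intercept at any integer in the box.
3. Fitting integer coefficients to these (and the overall shape) gives p.

3*x^2 - 2*x*y - 3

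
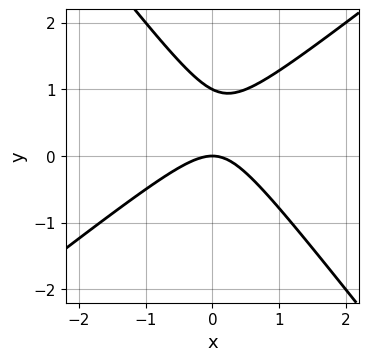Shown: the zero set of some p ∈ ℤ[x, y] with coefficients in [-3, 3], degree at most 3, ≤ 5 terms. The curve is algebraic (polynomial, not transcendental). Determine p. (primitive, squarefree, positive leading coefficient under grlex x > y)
2*x^2 - x*y - 2*y^2 + 2*y

(a) Degree: the shape is more complex than any degree-1 curve, so deg p = 2.
(b) Observable constraints: among the integer gridlines, it crosses the y-axis at y ∈ {0, 1}; it crosses the x-axis at the gridline x = 0.
(c) Solving for integer coefficients yields p as stated.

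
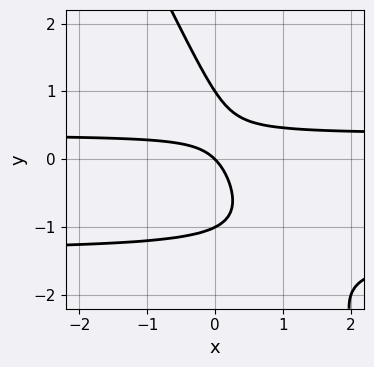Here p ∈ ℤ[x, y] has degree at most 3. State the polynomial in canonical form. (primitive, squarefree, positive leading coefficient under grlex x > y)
Degree: no degree-2 curve has this shape, so deg p = 3.
Against the integer gridlines: one x-axis crossing is at x = 0; among the integer gridlines, it crosses the y-axis at y ∈ {-1, 0, 1}.
Fitting integer coefficients to these (and the overall shape) gives p.

2*x*y^2 + y^3 + 2*x*y - x - y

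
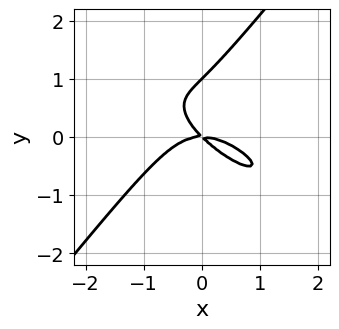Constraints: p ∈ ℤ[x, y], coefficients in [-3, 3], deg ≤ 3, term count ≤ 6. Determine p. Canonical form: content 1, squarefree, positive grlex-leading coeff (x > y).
First, degree: a generic line meets the curve in up to 3 points, so deg p = 3.
Next, against the integer gridlines: it meets the x-axis at x = 0 (among the integer gridlines); among the integer gridlines, it crosses the y-axis at y ∈ {0, 1}.
Finally, solving for integer coefficients yields p as stated.

2*x^3 + 3*x^2*y - 3*y^3 + 3*x*y + 3*y^2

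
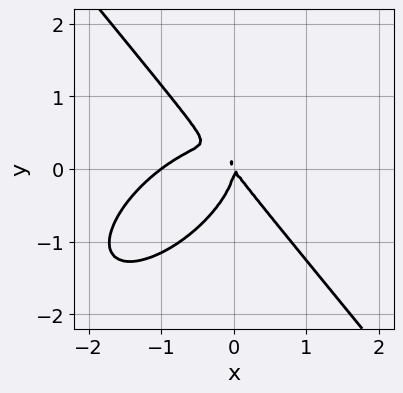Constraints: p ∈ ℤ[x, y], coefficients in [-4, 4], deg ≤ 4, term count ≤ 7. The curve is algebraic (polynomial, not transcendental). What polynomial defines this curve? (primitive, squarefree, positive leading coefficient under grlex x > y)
3*x^3 - 2*x^2*y + 3*y^3 + 3*x^2 + 2*x*y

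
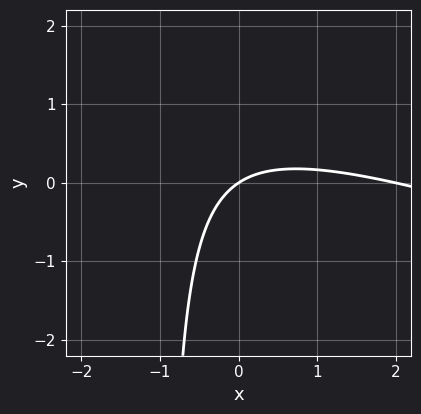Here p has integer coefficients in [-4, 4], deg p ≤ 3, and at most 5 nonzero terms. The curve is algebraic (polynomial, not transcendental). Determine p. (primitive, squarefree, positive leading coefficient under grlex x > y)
First, deg p = 2.
Then, against the integer gridlines: the x-axis gridline crossings are at x ∈ {0, 2}; it meets the y-axis at y = 0 (among the integer gridlines).
Finally, fitting integer coefficients to these (and the overall shape) gives p.

x^2 + 3*x*y - 2*x + 3*y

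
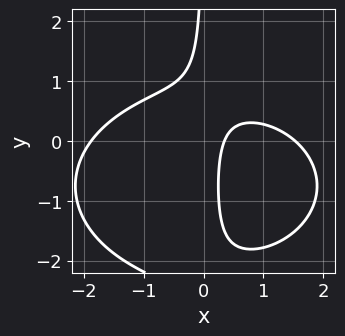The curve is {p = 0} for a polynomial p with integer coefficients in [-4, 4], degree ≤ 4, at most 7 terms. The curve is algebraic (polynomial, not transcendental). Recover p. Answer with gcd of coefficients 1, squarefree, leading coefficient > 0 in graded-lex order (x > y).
x^3 + 2*x*y^2 + 3*x*y - 3*x + 1

First, degree: no degree-2 curve has this shape, so deg p = 3.
Next, checking where it meets the axes: it misses every integer gridline on the y-axis.
Finally, these observations pin down the coefficients.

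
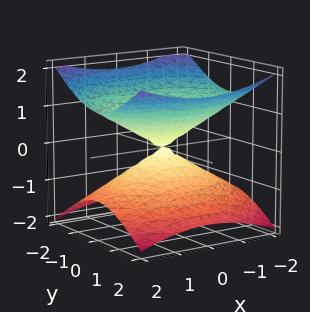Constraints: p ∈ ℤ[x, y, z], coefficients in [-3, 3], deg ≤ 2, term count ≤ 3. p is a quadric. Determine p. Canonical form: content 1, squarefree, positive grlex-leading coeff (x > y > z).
x^2 + 2*y^2 - 3*z^2

First, the degree is 2 — a double cone through the origin; a quadric.
Next, symmetries: the x ↦ −x reflection is a symmetry, so x appears only in even powers; it's symmetric under y → −y, forcing even powers of y; mirror symmetry z ↦ −z ⇒ only even powers of z.
Then, from the axis intercepts and sections: one z-axis crossing is at z = 0; one y-axis crossing is at y = 0; it crosses the x-axis at the gridline x = 0.
Finally, assembling these constraints gives the stated polynomial.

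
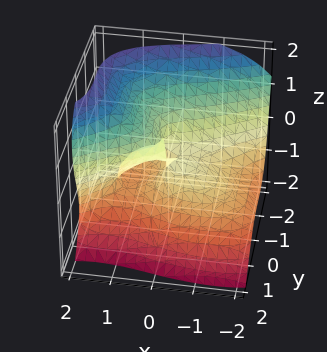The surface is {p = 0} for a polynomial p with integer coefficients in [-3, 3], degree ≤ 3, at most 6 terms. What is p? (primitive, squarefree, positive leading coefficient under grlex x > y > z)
x^3 - 3*y^3 - 2*z^3 + 3*x*z - 2*y^2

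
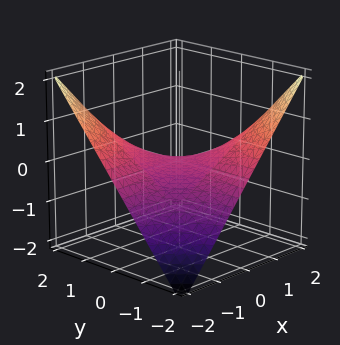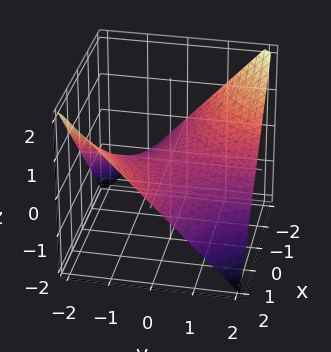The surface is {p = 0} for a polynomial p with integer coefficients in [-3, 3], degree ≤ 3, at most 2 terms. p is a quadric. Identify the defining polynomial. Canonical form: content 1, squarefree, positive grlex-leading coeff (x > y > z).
(a) Degree: a saddle surface; a quadric, so deg p = 2.
(b) Observable constraints: the visible x-axis segment lies entirely on the surface; one z-axis crossing is at z = 0; the visible y-axis segment lies entirely on the surface.
(c) Fitting integer coefficients to these (and the overall shape) gives p.

x*y + 2*z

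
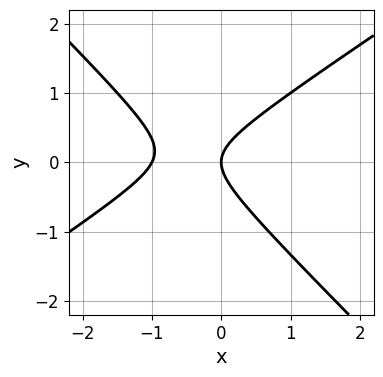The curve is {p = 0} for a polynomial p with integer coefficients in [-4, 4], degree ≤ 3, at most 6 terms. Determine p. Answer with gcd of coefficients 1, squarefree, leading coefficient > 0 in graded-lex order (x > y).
2*x^2 - x*y - 3*y^2 + 2*x

First, deg p = 2. No degree-1 curve has this shape.
Then, reading off the gridlines: it meets the y-axis at y = 0 (among the integer gridlines); among the integer gridlines, it crosses the x-axis at x ∈ {-1, 0}.
Finally, these observations pin down the coefficients.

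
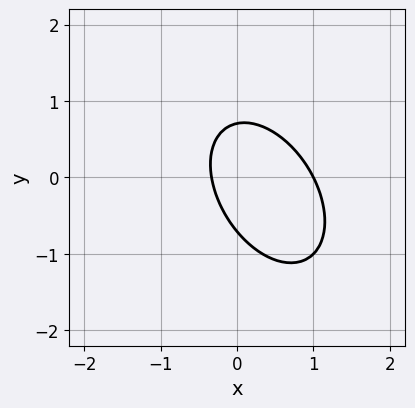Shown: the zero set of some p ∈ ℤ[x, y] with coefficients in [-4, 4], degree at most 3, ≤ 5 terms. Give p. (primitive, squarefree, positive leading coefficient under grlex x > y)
3*x^2 + 2*x*y + 2*y^2 - 2*x - 1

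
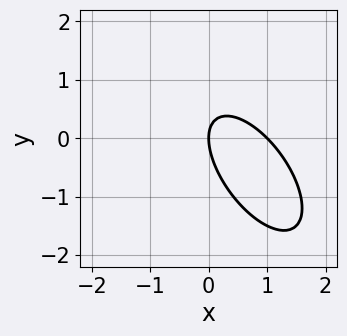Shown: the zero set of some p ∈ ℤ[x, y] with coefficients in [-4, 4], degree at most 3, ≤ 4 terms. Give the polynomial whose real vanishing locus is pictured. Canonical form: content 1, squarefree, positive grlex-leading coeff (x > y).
3*x^2 + 3*x*y + 2*y^2 - 3*x

deg p = 2.
Observable constraints: it meets the y-axis at y = 0 (among the integer gridlines); among the integer gridlines, it crosses the x-axis at x ∈ {0, 1}.
Fitting integer coefficients to these (and the overall shape) gives p.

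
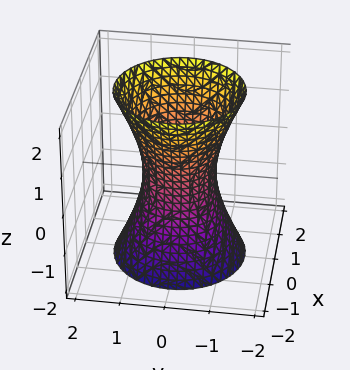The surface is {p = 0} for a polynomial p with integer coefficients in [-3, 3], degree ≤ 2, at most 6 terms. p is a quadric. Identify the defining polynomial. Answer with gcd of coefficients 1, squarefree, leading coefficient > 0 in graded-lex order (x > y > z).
1. deg p = 2.
2. Symmetry: the surface is invariant under rotation about z: p = q(x² + y², z); it's symmetric under z → −z, forcing even powers of z.
3. Reading off the gridlines: no z-intercept at any integer in the box; a circular section at z = 1 has radius exactly 1.
4. Fitting integer coefficients to these (and the overall shape) gives p.

3*x^2 + 3*y^2 - z^2 - 2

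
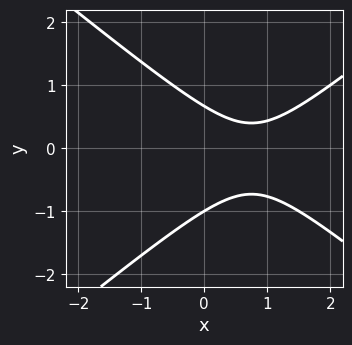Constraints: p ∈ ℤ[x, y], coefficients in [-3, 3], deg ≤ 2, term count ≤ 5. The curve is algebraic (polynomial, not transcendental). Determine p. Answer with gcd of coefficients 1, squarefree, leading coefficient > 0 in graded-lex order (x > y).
2*x^2 - 3*y^2 - 3*x - y + 2

First, the degree is 2 — the shape is more complex than any degree-1 curve.
Next, observable constraints: one y-axis crossing is at y = -1; the curve avoids every integer x-axis point in the box.
Finally, assembling these constraints gives the stated polynomial.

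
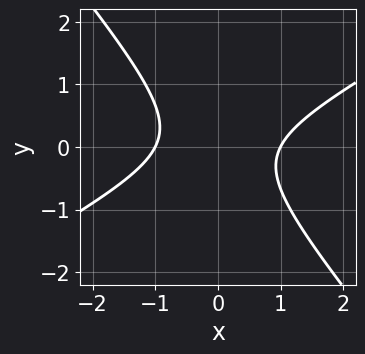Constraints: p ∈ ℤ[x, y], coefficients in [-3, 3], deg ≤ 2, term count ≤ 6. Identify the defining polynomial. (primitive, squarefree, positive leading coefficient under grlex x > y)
(a) Degree: the shape is more complex than any degree-1 curve, so deg p = 2.
(b) From the axis intercepts and sections: the curve avoids every integer y-axis point in the box; among the integer gridlines, it crosses the x-axis at x ∈ {-1, 1}.
(c) Assembling these constraints gives the stated polynomial.

2*x^2 - 2*x*y - 3*y^2 - 2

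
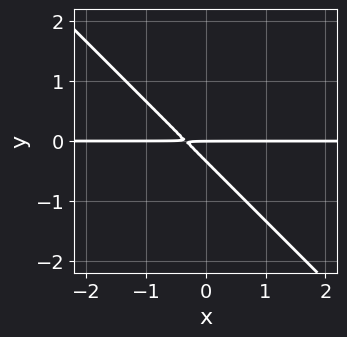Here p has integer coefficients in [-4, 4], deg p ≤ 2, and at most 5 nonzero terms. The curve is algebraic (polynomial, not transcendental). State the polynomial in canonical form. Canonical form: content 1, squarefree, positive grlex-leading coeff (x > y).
deg p = 2. No degree-1 curve has this shape.
Against the integer gridlines: one y-axis crossing is at y = 0; every point of the x-axis in the box is on the curve.
Solving for integer coefficients yields p as stated.

3*x*y + 3*y^2 + y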